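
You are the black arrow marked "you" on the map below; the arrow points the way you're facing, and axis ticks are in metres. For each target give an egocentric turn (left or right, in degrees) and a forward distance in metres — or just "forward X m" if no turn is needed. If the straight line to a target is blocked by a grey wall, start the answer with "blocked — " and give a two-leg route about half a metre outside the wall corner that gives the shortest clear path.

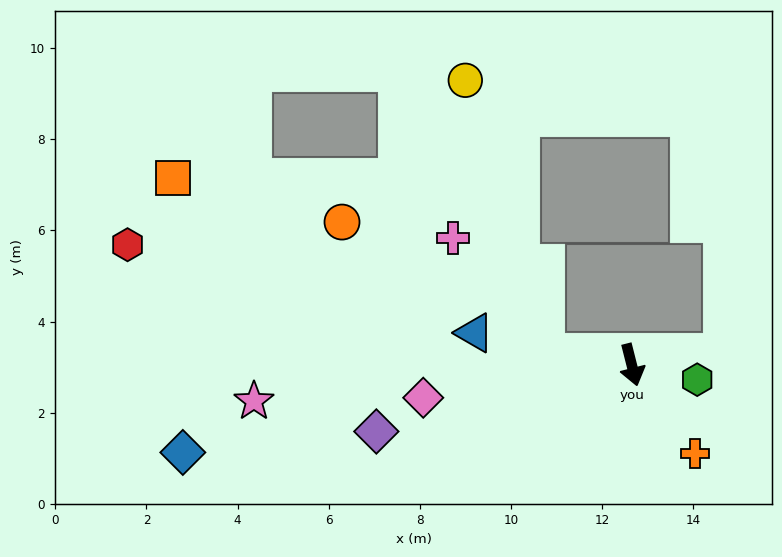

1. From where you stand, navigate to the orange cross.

turn left 21°, forward 2.4 m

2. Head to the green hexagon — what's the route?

turn left 63°, forward 1.5 m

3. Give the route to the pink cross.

blocked — turn right 112°, forward 1.9 m, then turn right 43°, forward 3.2 m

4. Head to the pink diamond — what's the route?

turn right 95°, forward 4.6 m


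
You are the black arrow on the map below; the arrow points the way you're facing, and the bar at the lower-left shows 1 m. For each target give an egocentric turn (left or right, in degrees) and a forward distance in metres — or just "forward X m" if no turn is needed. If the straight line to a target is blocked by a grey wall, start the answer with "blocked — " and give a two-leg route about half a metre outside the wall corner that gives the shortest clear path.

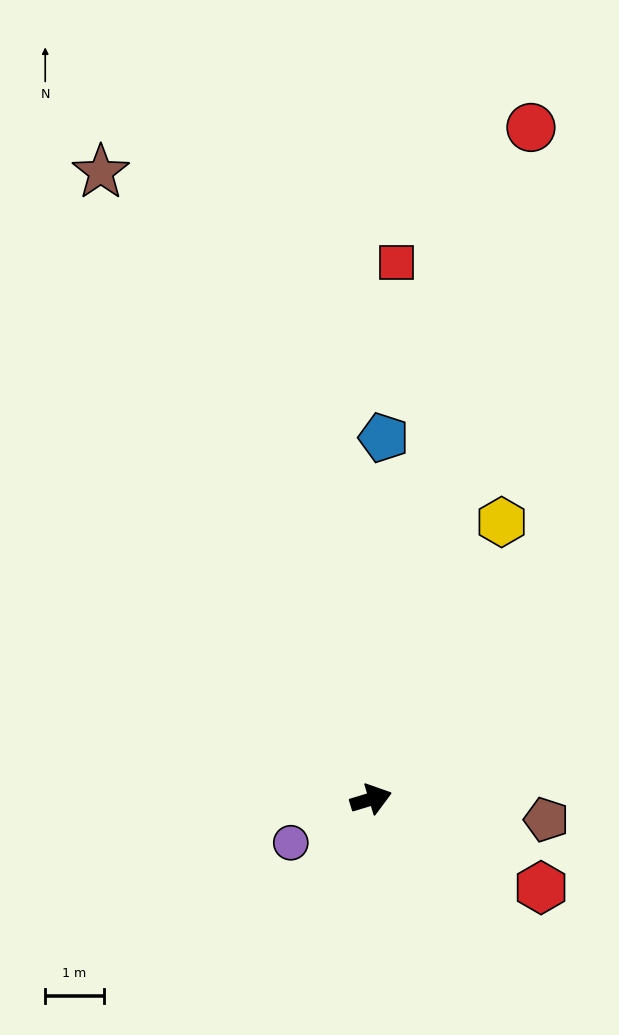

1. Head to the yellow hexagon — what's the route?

turn left 48°, forward 5.2 m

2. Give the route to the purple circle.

turn right 168°, forward 1.6 m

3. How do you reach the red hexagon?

turn right 44°, forward 3.3 m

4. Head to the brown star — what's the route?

turn left 96°, forward 11.7 m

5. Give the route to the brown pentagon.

turn right 24°, forward 3.0 m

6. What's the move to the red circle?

turn left 60°, forward 11.8 m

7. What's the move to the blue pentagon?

turn left 71°, forward 6.2 m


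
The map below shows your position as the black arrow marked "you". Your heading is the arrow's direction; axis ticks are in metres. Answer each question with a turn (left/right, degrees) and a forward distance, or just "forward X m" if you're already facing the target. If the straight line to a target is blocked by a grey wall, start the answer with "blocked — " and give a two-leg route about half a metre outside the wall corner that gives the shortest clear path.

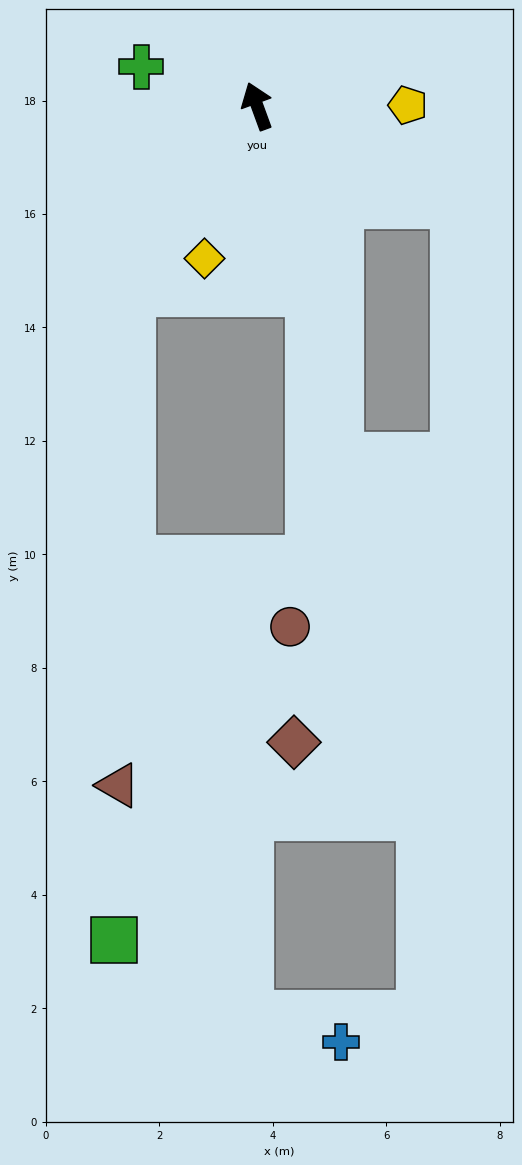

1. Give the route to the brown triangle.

blocked — turn left 126°, forward 4.0 m, then turn left 32°, forward 8.7 m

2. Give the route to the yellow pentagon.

turn right 110°, forward 2.7 m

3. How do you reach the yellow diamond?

turn left 141°, forward 2.8 m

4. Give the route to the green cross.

turn left 51°, forward 2.2 m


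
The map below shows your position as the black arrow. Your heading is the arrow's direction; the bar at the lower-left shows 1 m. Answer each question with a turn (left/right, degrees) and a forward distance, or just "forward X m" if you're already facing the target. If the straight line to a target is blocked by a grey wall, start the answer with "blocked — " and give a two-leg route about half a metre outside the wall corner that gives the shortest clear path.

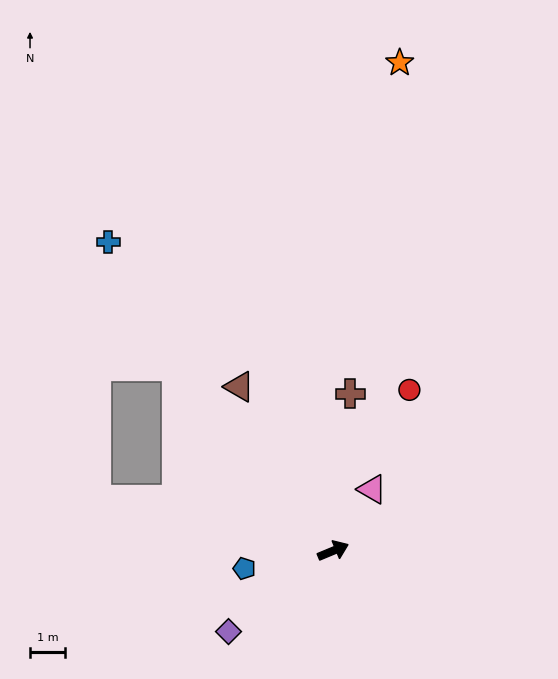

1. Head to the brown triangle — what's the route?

turn left 97°, forward 5.4 m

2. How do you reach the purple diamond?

turn right 165°, forward 3.8 m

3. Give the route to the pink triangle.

turn left 35°, forward 2.1 m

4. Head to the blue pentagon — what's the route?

turn left 169°, forward 2.6 m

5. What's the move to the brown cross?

turn left 61°, forward 4.5 m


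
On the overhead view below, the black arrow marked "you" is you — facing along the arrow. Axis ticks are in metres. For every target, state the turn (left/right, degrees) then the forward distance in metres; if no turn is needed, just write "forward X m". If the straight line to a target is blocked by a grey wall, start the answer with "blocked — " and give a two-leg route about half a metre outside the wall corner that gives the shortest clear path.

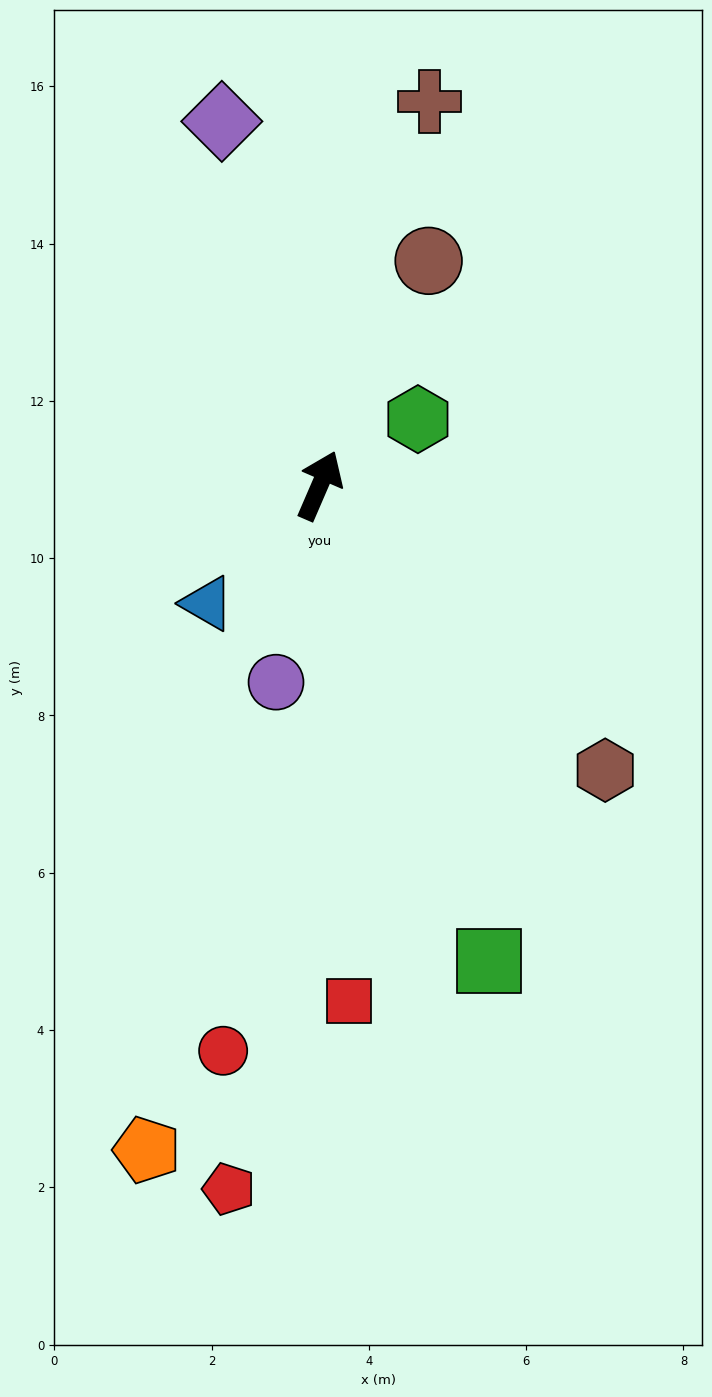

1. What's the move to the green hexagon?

turn right 33°, forward 1.5 m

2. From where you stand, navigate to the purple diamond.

turn left 38°, forward 4.8 m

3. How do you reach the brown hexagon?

turn right 112°, forward 5.1 m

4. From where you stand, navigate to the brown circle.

turn right 2°, forward 3.2 m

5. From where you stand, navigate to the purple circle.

turn right 169°, forward 2.6 m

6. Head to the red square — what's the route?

turn right 153°, forward 6.6 m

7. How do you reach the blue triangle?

turn left 160°, forward 2.1 m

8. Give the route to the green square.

turn right 137°, forward 6.4 m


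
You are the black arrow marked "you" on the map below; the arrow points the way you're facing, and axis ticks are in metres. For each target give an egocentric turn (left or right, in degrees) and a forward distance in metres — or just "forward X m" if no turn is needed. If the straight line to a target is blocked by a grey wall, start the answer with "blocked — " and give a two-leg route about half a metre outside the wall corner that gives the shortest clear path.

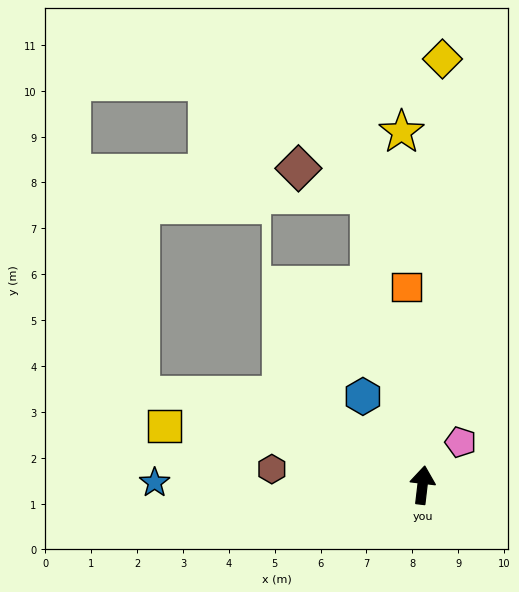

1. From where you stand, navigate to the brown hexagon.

turn left 91°, forward 3.3 m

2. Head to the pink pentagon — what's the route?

turn right 35°, forward 1.3 m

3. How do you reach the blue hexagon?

turn left 41°, forward 2.3 m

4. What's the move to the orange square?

turn left 11°, forward 4.3 m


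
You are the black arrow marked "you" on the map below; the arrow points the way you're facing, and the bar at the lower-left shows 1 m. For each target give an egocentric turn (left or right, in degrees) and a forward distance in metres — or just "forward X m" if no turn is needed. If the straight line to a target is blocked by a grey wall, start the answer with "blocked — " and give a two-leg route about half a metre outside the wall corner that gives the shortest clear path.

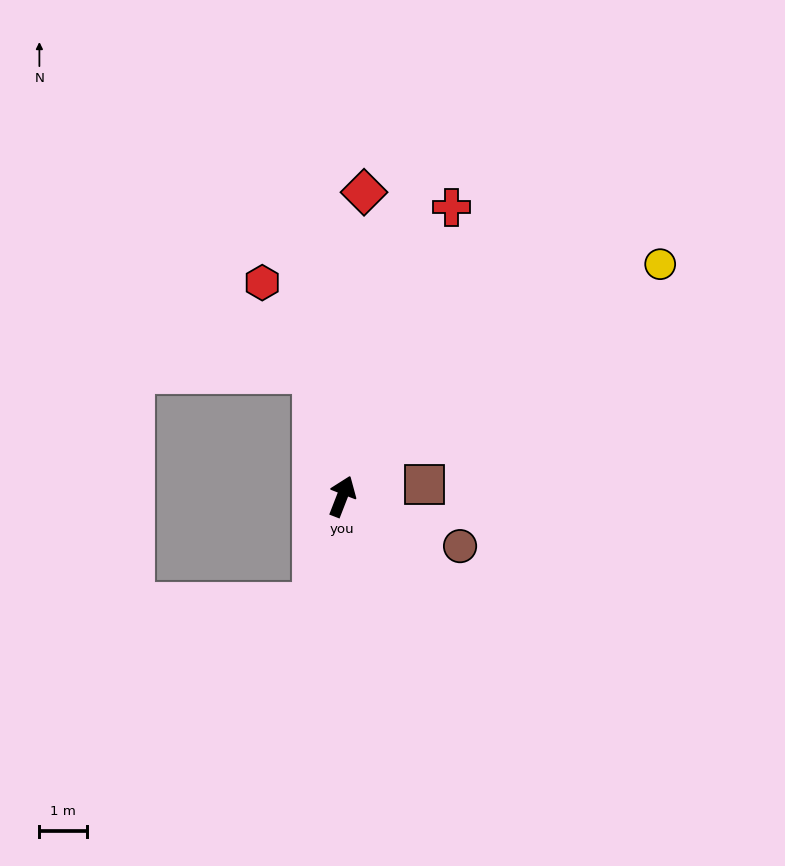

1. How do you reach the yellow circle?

turn right 33°, forward 8.2 m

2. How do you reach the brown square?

turn right 61°, forward 1.7 m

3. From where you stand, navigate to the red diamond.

turn left 17°, forward 6.4 m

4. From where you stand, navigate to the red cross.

forward 6.5 m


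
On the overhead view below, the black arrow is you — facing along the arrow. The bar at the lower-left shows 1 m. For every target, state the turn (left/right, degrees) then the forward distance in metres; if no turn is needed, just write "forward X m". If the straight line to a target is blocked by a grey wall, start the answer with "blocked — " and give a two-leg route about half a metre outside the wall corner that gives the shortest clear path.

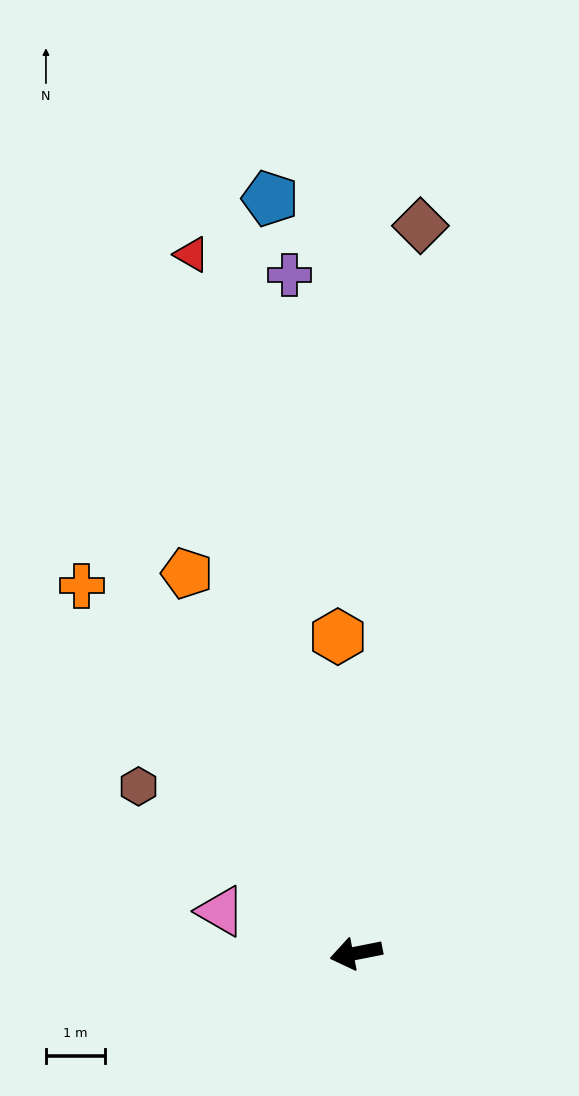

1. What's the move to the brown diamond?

turn right 106°, forward 12.3 m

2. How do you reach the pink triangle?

turn right 28°, forward 2.4 m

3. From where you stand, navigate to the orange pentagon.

turn right 77°, forward 7.0 m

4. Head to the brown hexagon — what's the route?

turn right 49°, forward 4.6 m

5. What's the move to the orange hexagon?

turn right 98°, forward 5.3 m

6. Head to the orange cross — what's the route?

turn right 64°, forward 7.7 m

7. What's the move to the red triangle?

turn right 88°, forward 12.1 m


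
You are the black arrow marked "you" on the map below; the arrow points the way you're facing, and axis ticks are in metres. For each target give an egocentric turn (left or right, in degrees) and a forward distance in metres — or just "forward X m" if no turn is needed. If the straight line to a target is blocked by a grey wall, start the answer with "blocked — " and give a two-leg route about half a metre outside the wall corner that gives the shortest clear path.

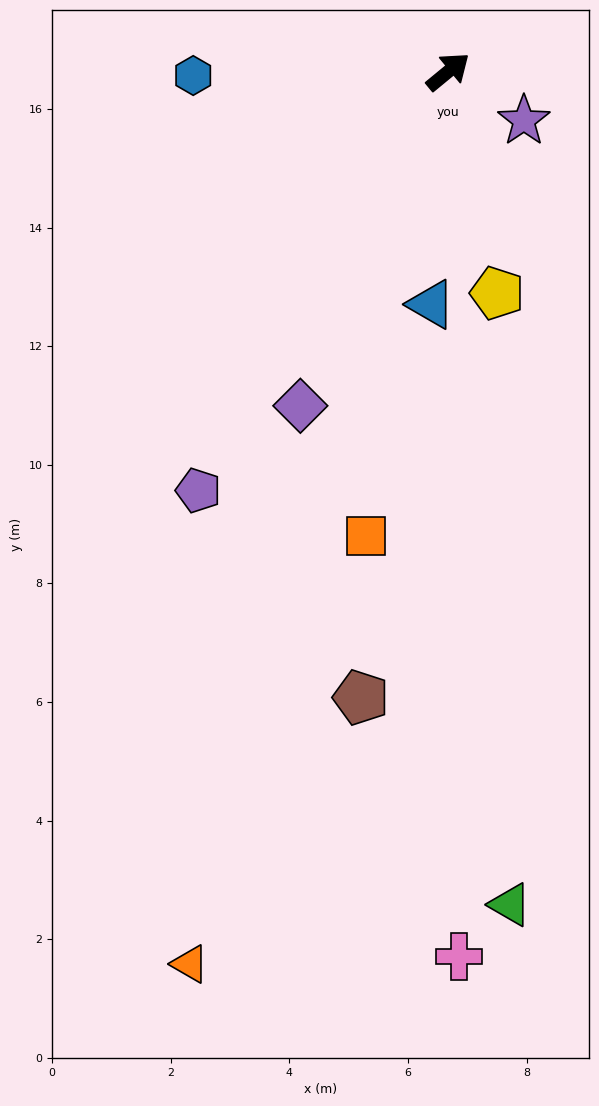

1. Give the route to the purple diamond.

turn right 153°, forward 6.2 m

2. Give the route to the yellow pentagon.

turn right 117°, forward 3.8 m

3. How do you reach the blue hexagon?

turn left 141°, forward 4.3 m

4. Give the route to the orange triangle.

turn right 146°, forward 15.7 m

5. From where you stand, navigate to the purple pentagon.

turn right 160°, forward 8.2 m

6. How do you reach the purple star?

turn right 72°, forward 1.5 m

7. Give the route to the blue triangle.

turn right 134°, forward 3.9 m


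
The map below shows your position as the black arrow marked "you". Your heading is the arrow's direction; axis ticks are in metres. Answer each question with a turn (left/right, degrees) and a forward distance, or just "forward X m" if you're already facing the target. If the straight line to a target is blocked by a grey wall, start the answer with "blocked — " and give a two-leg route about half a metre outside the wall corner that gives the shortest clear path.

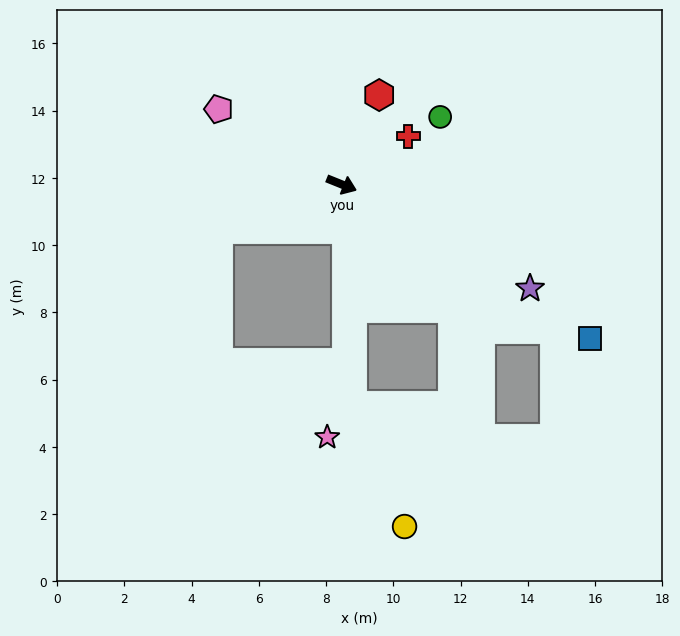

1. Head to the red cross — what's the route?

turn left 58°, forward 2.4 m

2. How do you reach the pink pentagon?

turn left 170°, forward 4.3 m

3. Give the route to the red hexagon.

turn left 89°, forward 2.9 m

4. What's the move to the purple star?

turn right 7°, forward 6.4 m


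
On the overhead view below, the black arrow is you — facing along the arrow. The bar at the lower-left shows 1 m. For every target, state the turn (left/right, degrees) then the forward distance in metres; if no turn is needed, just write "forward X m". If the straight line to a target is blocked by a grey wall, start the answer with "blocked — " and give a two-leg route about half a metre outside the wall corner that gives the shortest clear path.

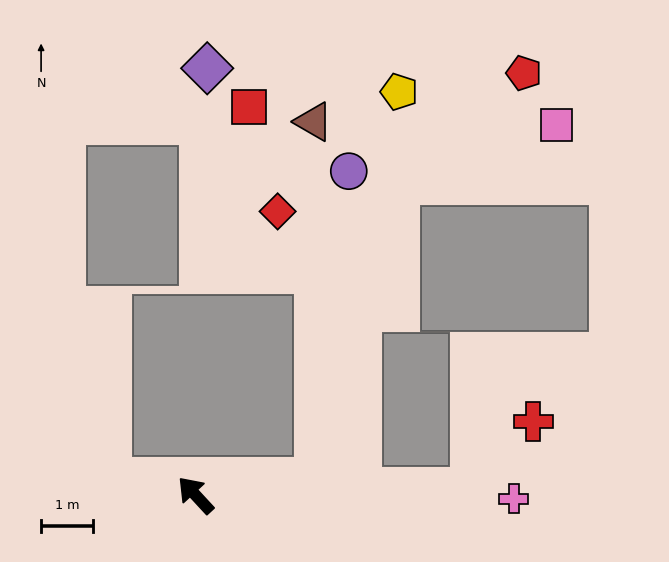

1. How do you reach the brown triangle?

blocked — turn right 125°, forward 2.4 m, then turn left 83°, forward 6.9 m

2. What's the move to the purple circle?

blocked — turn right 125°, forward 2.4 m, then turn left 76°, forward 6.0 m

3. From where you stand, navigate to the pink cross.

turn right 133°, forward 6.2 m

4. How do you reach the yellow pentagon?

blocked — turn right 125°, forward 2.4 m, then turn left 70°, forward 7.7 m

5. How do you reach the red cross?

blocked — turn right 131°, forward 5.4 m, then turn left 46°, forward 1.8 m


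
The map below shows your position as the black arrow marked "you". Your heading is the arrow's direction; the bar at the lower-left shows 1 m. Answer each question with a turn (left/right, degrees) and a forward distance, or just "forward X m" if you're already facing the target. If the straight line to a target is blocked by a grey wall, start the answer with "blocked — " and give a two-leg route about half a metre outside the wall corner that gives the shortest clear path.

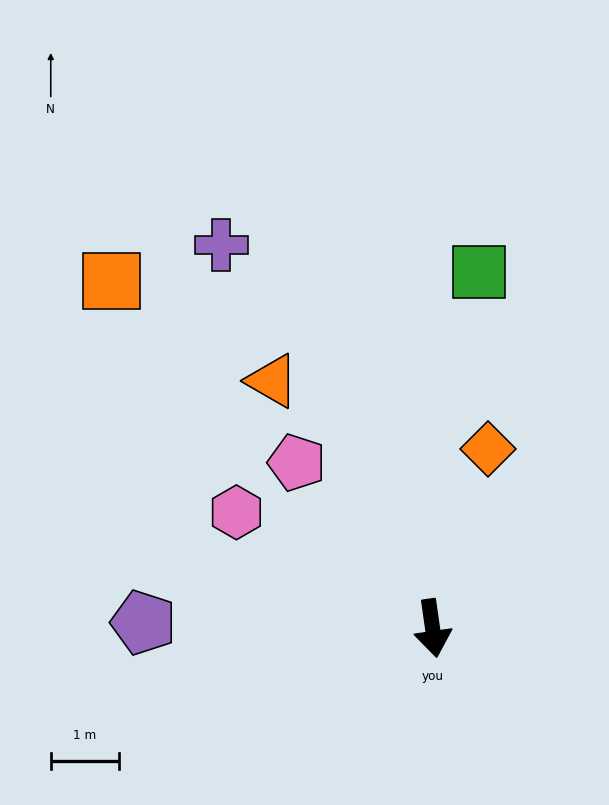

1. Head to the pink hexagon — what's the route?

turn right 129°, forward 3.3 m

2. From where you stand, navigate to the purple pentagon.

turn right 99°, forward 4.2 m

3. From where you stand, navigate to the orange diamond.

turn left 155°, forward 2.7 m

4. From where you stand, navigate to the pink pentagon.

turn right 149°, forward 3.1 m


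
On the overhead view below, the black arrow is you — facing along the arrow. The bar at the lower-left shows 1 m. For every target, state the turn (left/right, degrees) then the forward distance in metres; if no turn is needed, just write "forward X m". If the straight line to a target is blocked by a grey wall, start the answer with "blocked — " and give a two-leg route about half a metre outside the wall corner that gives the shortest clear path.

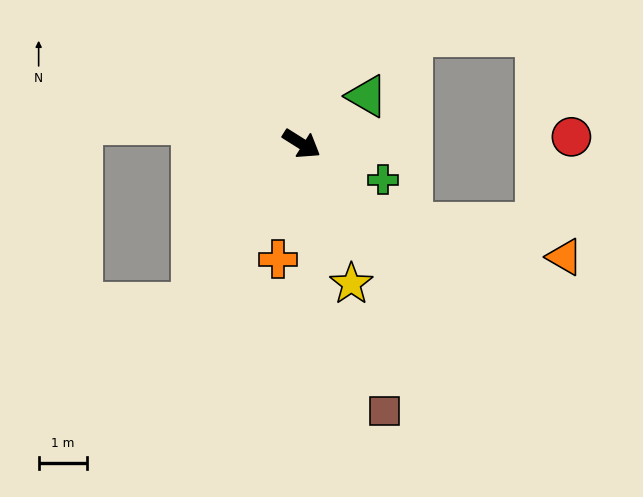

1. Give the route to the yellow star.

turn right 38°, forward 3.1 m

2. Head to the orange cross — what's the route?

turn right 69°, forward 2.4 m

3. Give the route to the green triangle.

turn left 68°, forward 1.7 m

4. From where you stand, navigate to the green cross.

turn left 8°, forward 1.8 m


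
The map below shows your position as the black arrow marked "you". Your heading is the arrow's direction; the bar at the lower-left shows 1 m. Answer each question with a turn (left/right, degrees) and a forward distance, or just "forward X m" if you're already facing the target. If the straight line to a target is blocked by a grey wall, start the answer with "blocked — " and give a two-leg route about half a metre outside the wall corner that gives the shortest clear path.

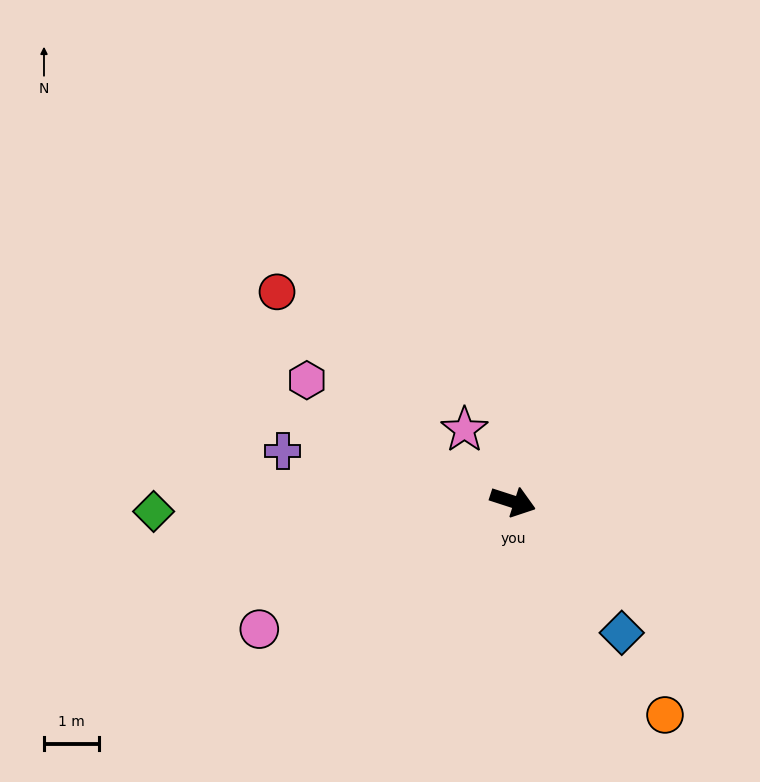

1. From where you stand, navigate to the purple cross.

turn right 174°, forward 4.3 m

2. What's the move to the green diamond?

turn right 160°, forward 6.5 m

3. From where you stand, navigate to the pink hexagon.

turn left 167°, forward 4.4 m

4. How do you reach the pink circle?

turn right 135°, forward 5.2 m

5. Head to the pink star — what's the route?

turn left 142°, forward 1.6 m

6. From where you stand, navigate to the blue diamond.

turn right 32°, forward 3.1 m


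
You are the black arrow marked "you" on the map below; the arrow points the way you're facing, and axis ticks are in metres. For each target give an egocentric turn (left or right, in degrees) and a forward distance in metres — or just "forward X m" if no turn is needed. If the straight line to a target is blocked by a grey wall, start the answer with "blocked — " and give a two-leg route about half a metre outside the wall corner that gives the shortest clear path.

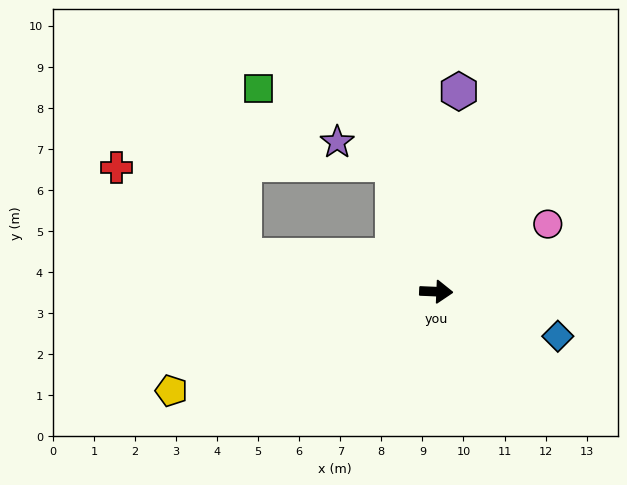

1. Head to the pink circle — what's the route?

turn left 34°, forward 3.2 m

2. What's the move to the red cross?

blocked — turn left 172°, forward 4.8 m, then turn right 24°, forward 3.8 m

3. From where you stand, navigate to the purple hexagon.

turn left 86°, forward 4.9 m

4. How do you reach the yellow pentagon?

turn right 157°, forward 6.9 m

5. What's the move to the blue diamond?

turn right 18°, forward 3.2 m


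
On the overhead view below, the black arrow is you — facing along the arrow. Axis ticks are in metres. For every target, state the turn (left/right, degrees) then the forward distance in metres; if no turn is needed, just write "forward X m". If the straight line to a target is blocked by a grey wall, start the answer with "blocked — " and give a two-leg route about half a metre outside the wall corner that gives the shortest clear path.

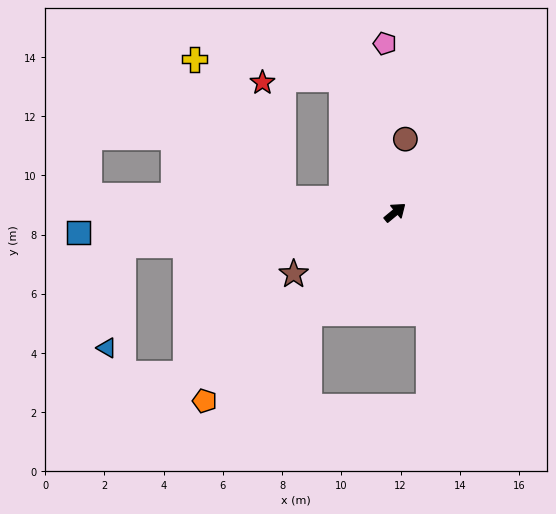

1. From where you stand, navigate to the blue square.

turn left 144°, forward 10.7 m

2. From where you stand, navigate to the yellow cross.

blocked — turn left 133°, forward 3.8 m, then turn right 50°, forward 5.6 m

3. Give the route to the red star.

blocked — turn left 133°, forward 3.8 m, then turn right 72°, forward 4.0 m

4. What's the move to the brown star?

turn left 172°, forward 4.0 m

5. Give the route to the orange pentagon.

turn right 175°, forward 9.0 m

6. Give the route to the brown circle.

turn left 42°, forward 2.5 m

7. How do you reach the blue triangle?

blocked — turn left 148°, forward 9.2 m, then turn left 73°, forward 3.5 m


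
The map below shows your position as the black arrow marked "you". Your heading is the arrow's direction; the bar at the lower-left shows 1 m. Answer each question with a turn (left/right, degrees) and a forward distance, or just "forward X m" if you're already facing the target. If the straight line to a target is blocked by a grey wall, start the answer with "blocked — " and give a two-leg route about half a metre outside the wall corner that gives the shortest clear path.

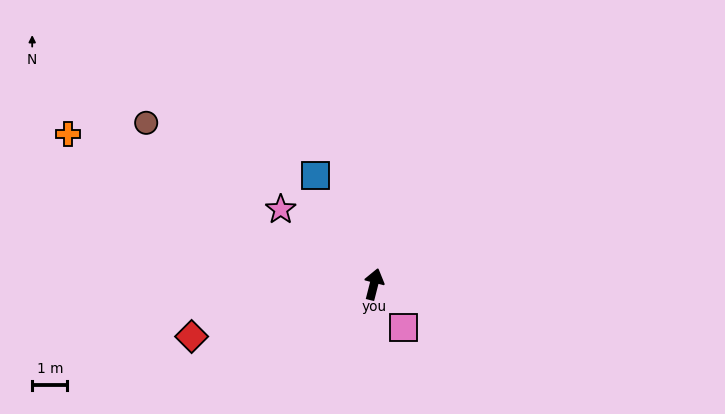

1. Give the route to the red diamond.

turn left 120°, forward 5.4 m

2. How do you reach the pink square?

turn right 132°, forward 1.5 m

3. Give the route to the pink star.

turn left 66°, forward 3.4 m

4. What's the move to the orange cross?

turn left 78°, forward 9.7 m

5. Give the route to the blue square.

turn left 43°, forward 3.5 m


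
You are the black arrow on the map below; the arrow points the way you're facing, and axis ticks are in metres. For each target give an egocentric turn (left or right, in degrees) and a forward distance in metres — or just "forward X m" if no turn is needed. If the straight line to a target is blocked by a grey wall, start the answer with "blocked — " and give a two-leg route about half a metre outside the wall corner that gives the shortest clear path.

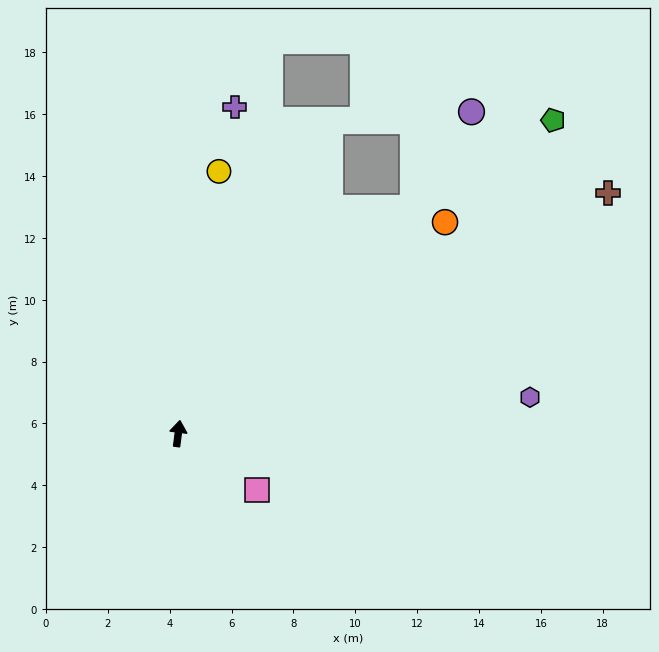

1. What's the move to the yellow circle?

forward 8.6 m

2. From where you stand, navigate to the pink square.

turn right 118°, forward 3.1 m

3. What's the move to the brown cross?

turn right 53°, forward 15.9 m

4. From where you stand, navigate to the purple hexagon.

turn right 77°, forward 11.4 m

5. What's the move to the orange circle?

turn right 44°, forward 11.0 m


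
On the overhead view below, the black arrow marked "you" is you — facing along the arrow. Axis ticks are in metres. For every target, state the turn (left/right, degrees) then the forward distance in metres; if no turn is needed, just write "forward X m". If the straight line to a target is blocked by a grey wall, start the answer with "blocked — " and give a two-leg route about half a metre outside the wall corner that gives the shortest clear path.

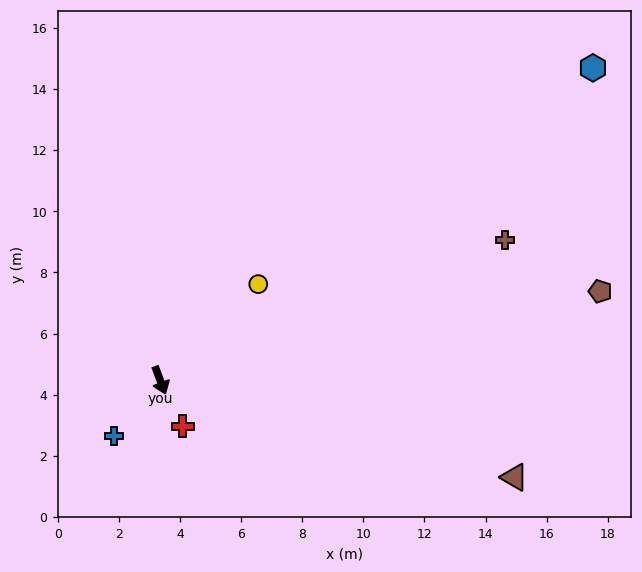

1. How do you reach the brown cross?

turn left 92°, forward 12.2 m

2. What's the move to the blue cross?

turn right 60°, forward 2.4 m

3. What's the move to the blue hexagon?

turn left 105°, forward 17.5 m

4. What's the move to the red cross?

turn left 5°, forward 1.7 m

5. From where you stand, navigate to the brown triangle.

turn left 54°, forward 12.0 m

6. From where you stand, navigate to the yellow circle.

turn left 114°, forward 4.5 m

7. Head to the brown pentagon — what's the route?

turn left 81°, forward 14.7 m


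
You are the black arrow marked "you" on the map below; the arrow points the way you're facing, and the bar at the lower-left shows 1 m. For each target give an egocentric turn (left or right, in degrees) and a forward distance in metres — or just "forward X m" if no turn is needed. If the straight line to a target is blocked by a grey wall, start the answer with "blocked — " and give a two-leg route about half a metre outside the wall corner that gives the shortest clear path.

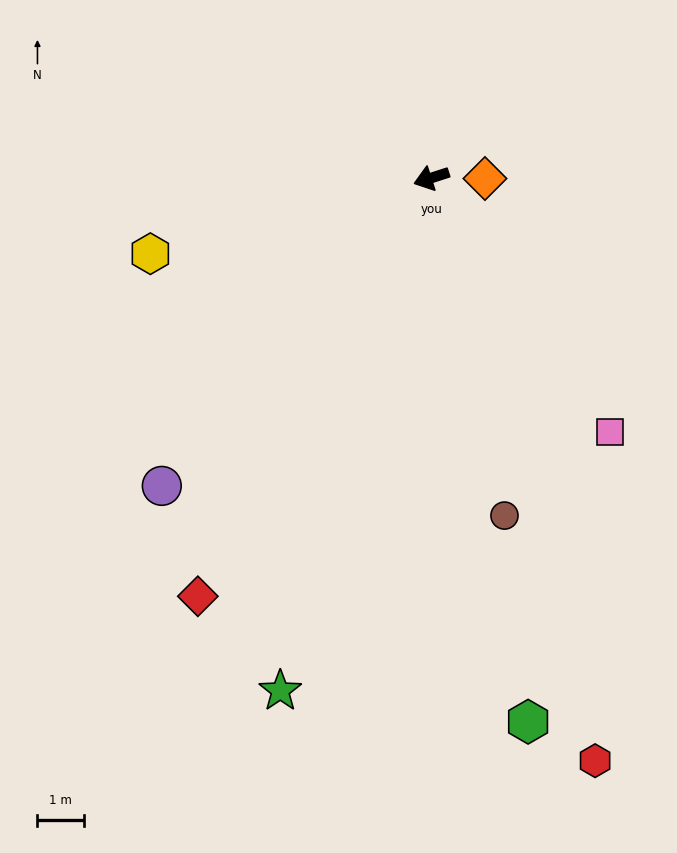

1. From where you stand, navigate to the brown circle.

turn left 84°, forward 7.4 m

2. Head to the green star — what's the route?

turn left 56°, forward 11.5 m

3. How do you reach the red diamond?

turn left 43°, forward 10.3 m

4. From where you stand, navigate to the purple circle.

turn left 31°, forward 8.8 m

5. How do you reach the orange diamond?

turn left 161°, forward 1.2 m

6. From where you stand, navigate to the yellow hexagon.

turn right 3°, forward 6.3 m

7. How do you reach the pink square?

turn left 107°, forward 6.7 m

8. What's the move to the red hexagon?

turn left 88°, forward 13.0 m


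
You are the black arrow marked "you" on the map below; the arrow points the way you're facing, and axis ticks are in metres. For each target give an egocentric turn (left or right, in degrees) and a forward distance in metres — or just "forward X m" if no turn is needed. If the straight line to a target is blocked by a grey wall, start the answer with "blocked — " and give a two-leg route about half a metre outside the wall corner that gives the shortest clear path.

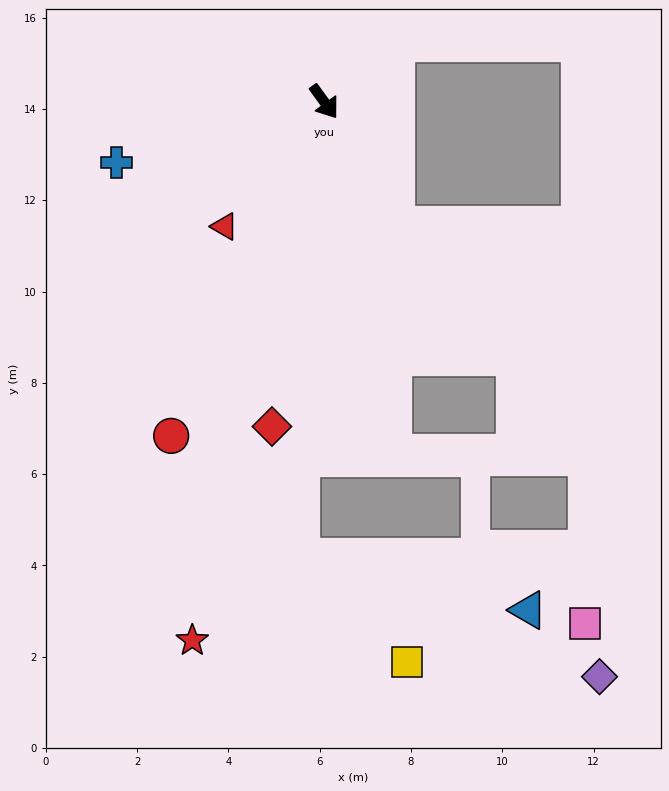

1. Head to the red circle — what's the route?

turn right 61°, forward 8.1 m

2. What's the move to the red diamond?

turn right 45°, forward 7.2 m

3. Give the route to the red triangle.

turn right 75°, forward 3.5 m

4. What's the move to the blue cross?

turn right 110°, forward 4.7 m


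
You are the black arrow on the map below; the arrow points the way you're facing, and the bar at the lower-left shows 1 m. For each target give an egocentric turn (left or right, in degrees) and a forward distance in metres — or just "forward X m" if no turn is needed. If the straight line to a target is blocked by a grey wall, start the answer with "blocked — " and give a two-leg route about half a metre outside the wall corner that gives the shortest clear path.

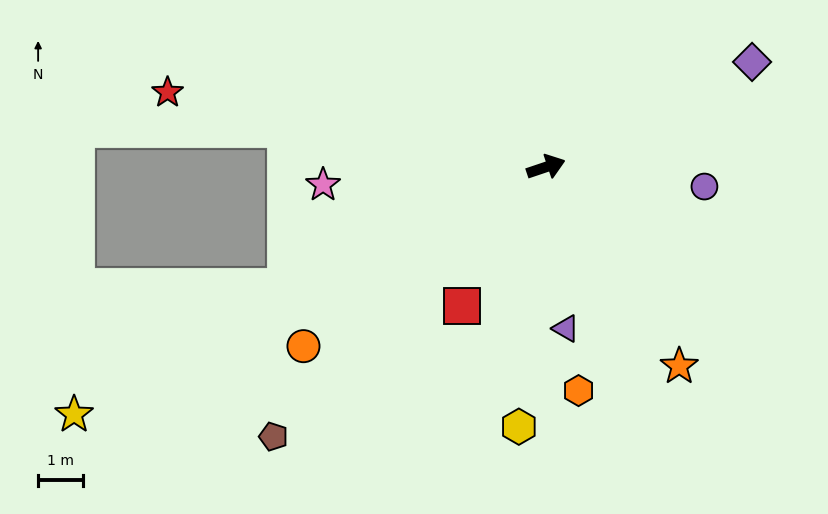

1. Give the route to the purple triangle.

turn right 102°, forward 3.6 m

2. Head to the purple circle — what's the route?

turn right 26°, forward 3.6 m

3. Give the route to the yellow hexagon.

turn right 115°, forward 5.8 m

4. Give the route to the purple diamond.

turn left 8°, forward 5.2 m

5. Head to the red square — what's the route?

turn right 140°, forward 3.6 m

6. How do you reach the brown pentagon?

turn right 154°, forward 8.5 m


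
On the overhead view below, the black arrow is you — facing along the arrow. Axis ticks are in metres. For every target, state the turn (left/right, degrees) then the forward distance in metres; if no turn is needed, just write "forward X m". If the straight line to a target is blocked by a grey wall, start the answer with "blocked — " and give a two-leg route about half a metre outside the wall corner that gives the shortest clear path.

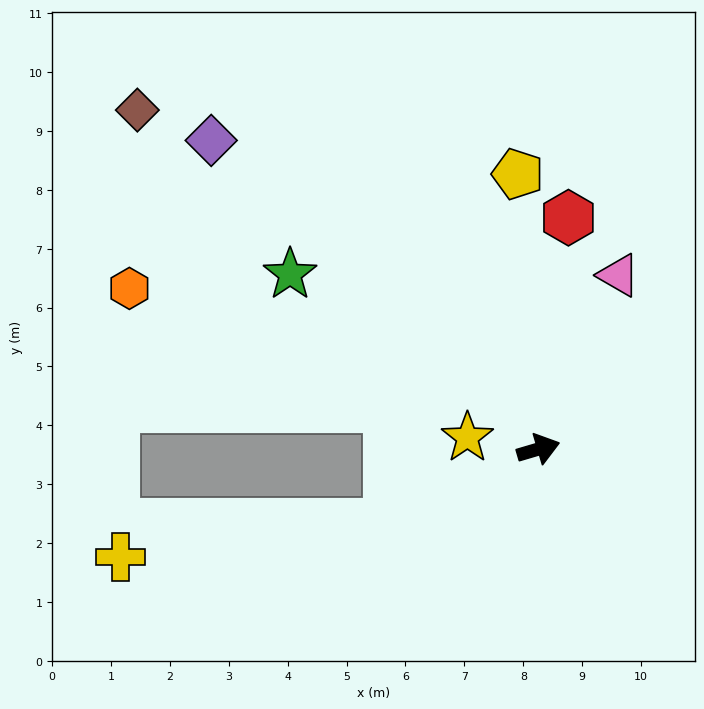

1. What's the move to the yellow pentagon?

turn left 78°, forward 4.7 m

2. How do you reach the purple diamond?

turn left 120°, forward 7.6 m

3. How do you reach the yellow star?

turn left 154°, forward 1.2 m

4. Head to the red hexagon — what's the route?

turn left 66°, forward 4.0 m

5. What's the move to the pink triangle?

turn left 49°, forward 3.2 m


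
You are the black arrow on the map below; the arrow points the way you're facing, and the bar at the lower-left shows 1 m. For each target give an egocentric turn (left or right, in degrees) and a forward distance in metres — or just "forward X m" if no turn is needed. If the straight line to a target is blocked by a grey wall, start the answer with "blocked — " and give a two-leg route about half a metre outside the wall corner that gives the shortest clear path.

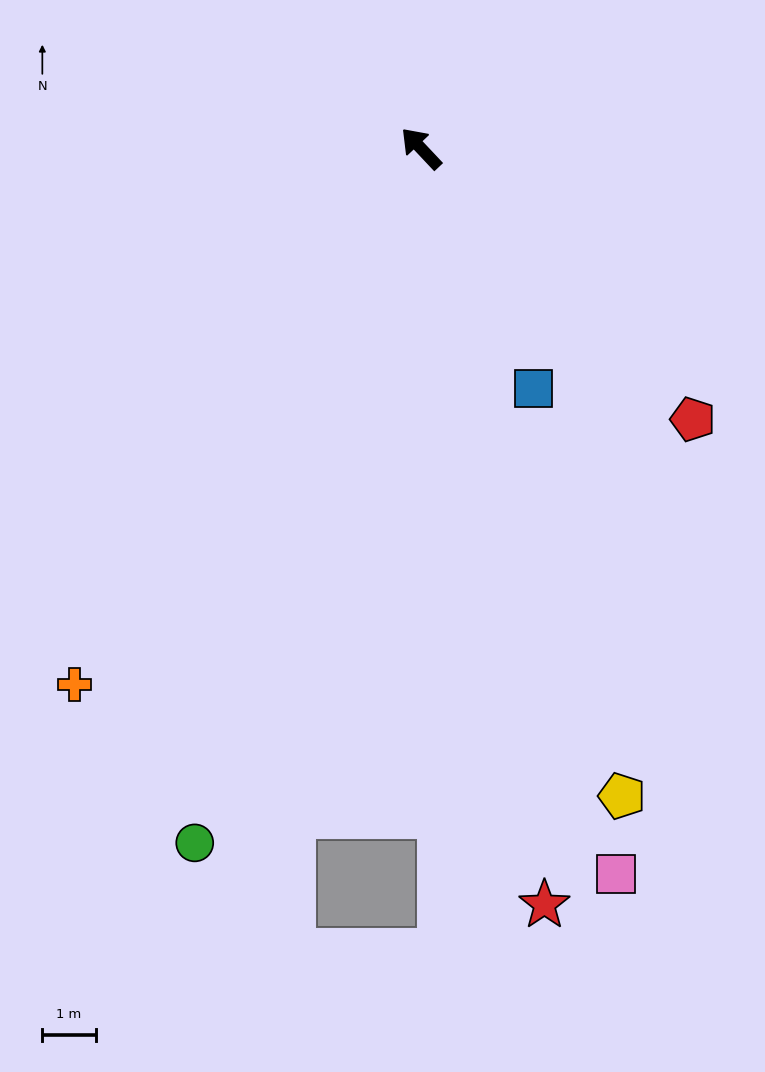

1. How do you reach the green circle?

turn left 119°, forward 13.7 m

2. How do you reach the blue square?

turn left 162°, forward 5.0 m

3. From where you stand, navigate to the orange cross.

turn left 104°, forward 12.0 m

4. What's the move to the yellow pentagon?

turn left 154°, forward 12.7 m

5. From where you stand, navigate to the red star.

turn left 146°, forward 14.4 m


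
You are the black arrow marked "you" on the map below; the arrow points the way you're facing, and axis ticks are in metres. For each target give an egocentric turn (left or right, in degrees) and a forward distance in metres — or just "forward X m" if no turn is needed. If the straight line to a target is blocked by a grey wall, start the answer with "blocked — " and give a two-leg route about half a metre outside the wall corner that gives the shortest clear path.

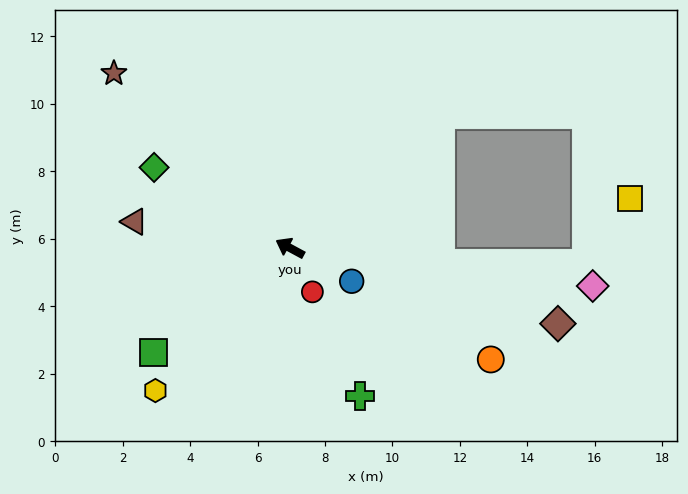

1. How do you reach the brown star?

turn right 16°, forward 7.4 m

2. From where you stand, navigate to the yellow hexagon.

turn left 75°, forward 5.8 m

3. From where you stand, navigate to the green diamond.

turn right 2°, forward 4.7 m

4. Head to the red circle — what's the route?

turn left 145°, forward 1.5 m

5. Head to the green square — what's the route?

turn left 66°, forward 5.1 m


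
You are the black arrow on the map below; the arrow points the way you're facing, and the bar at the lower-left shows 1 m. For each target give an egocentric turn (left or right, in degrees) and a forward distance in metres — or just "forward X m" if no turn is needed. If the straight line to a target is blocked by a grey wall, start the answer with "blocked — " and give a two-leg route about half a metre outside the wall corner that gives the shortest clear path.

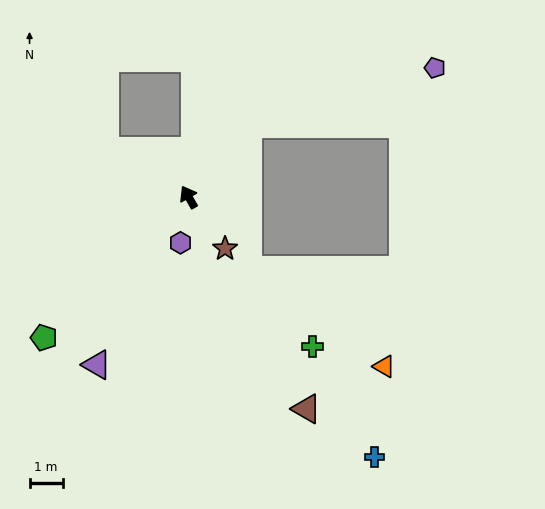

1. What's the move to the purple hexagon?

turn left 140°, forward 1.4 m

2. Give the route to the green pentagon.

turn left 104°, forward 6.1 m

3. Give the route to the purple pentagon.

blocked — turn right 69°, forward 2.8 m, then turn right 34°, forward 5.9 m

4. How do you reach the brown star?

turn right 175°, forward 1.9 m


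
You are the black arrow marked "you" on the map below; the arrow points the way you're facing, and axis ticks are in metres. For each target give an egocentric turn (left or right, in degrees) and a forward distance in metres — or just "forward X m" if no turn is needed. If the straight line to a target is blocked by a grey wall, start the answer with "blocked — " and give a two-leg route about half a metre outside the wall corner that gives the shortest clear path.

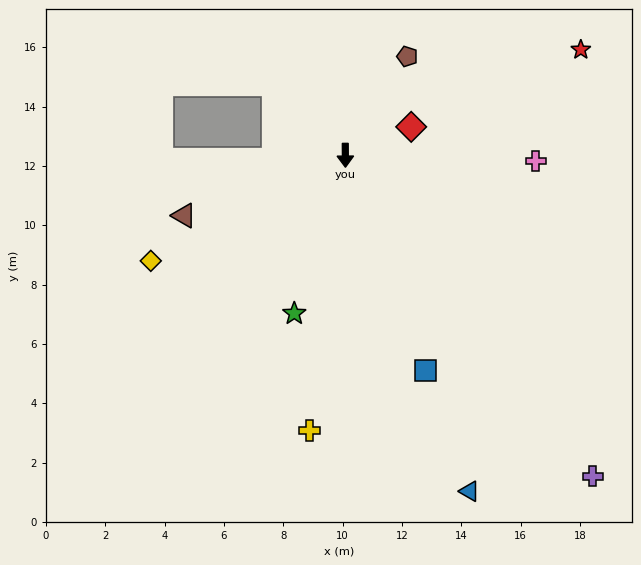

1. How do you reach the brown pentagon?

turn left 147°, forward 3.9 m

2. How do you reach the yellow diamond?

turn right 62°, forward 7.5 m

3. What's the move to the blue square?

turn left 20°, forward 7.8 m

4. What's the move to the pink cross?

turn left 88°, forward 6.4 m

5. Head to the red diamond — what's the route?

turn left 113°, forward 2.4 m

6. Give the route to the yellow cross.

turn right 8°, forward 9.3 m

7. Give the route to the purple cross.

turn left 37°, forward 13.7 m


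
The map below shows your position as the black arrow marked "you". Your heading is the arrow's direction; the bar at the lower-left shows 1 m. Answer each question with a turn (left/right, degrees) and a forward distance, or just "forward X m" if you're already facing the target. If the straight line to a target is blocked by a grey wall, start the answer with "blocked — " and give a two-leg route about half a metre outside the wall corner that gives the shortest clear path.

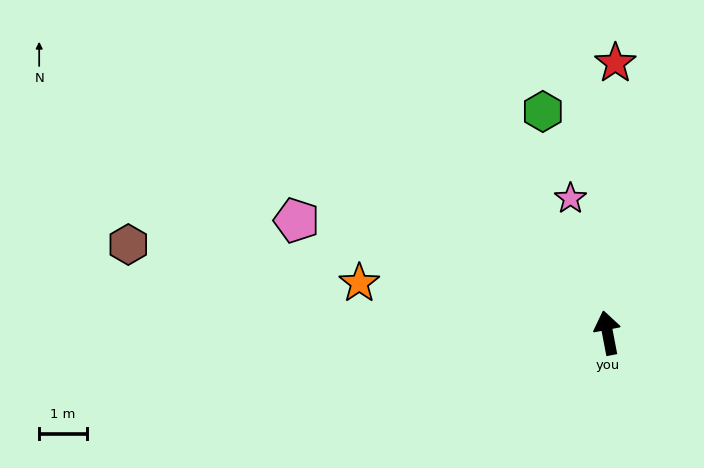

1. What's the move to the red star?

turn right 13°, forward 5.6 m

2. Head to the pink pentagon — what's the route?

turn left 59°, forward 6.9 m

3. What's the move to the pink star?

turn left 5°, forward 2.9 m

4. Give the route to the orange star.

turn left 68°, forward 5.3 m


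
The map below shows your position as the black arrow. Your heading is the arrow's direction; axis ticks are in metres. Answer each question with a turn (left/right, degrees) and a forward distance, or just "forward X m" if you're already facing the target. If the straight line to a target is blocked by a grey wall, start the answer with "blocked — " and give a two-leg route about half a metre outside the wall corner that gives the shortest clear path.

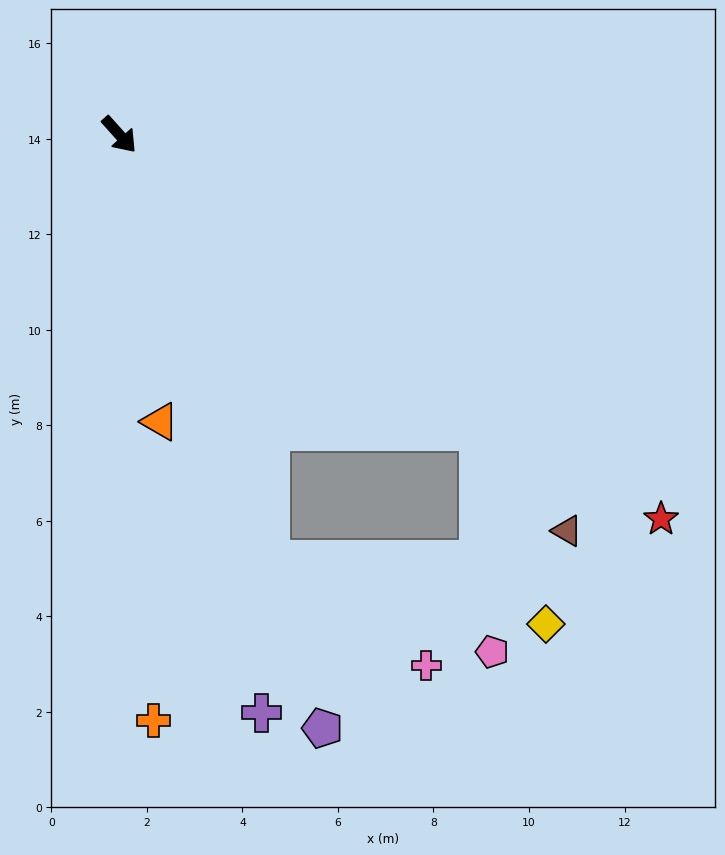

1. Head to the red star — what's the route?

turn left 13°, forward 13.9 m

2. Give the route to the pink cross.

blocked — turn right 22°, forward 9.5 m, then turn left 36°, forward 3.9 m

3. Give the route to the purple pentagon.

turn right 23°, forward 13.1 m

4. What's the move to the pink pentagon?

blocked — turn left 9°, forward 9.8 m, then turn right 48°, forward 4.6 m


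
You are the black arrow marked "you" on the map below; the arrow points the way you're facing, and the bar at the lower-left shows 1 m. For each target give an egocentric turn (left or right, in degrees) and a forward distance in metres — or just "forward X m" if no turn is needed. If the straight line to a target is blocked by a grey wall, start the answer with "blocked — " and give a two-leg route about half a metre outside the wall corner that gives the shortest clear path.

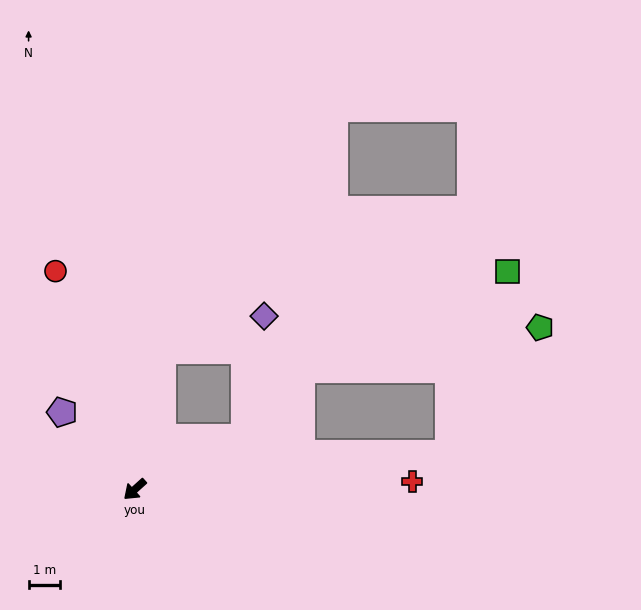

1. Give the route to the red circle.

turn right 112°, forward 7.3 m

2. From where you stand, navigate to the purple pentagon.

turn right 89°, forward 3.3 m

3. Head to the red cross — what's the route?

turn left 140°, forward 8.8 m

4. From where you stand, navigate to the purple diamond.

blocked — turn left 163°, forward 3.8 m, then turn left 56°, forward 3.9 m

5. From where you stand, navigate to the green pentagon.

blocked — turn left 145°, forward 9.9 m, then turn left 47°, forward 4.9 m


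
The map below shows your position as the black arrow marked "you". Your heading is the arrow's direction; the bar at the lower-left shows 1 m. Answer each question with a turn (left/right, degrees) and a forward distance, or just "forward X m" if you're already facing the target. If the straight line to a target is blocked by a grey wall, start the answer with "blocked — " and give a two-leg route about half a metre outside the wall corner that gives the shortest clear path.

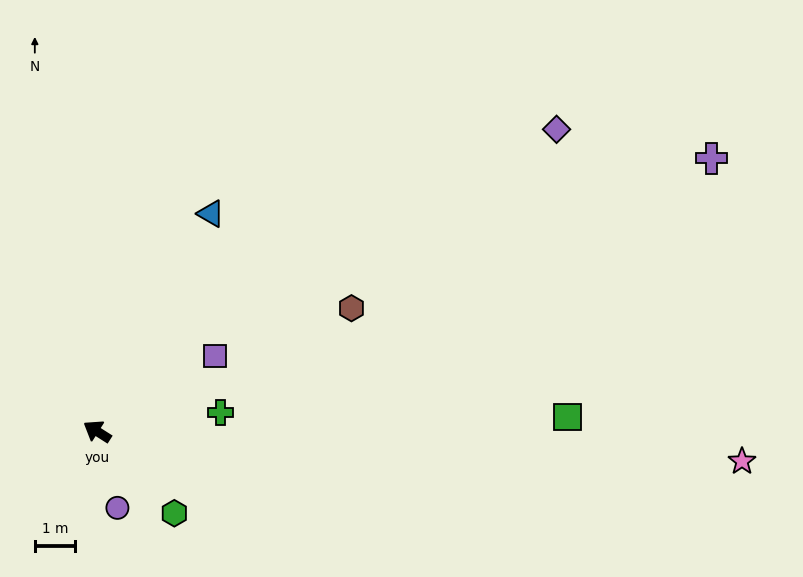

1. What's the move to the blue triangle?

turn right 85°, forward 6.2 m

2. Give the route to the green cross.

turn right 139°, forward 3.1 m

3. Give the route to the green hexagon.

turn left 166°, forward 2.8 m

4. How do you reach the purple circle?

turn left 137°, forward 2.0 m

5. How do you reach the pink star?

turn right 150°, forward 16.2 m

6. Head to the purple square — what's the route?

turn right 115°, forward 3.5 m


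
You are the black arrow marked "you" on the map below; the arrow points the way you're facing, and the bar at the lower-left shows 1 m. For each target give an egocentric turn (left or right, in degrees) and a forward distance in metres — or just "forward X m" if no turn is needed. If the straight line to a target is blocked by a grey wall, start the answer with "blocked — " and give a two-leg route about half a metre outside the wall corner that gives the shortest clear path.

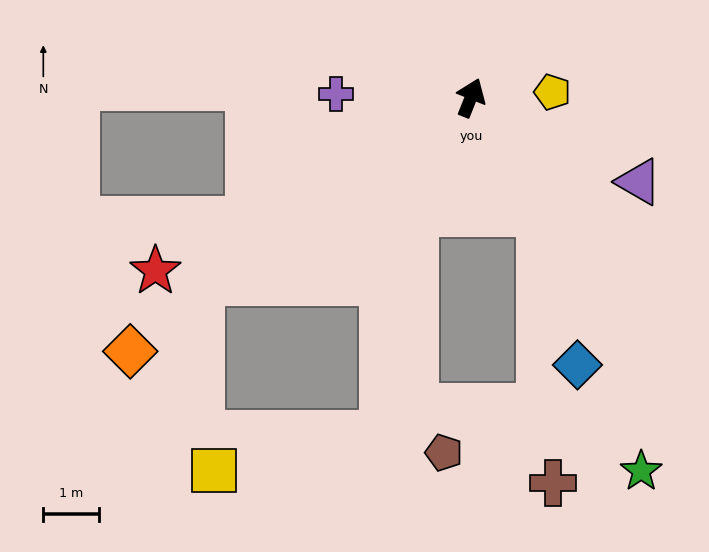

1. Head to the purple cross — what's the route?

turn left 110°, forward 2.4 m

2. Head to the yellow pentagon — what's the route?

turn right 64°, forward 1.5 m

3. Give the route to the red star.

turn left 141°, forward 6.5 m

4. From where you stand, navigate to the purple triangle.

turn right 95°, forward 3.4 m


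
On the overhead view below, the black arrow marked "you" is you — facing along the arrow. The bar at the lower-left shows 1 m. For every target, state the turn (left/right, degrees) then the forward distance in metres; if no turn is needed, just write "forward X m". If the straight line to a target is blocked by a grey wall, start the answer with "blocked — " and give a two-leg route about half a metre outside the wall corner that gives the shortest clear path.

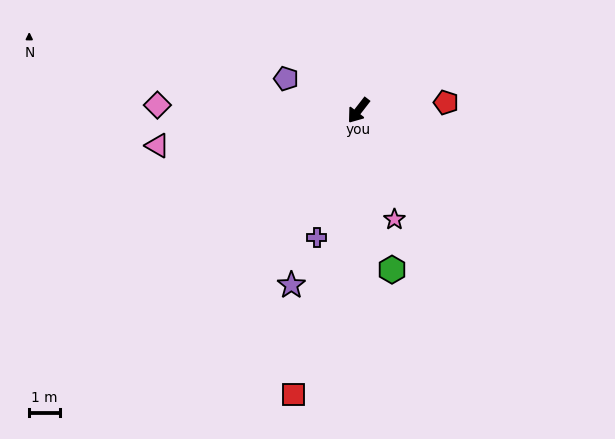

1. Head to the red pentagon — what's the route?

turn left 133°, forward 2.9 m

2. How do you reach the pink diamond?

turn right 54°, forward 6.6 m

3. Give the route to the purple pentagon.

turn right 76°, forward 2.6 m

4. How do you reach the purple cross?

turn left 20°, forward 4.4 m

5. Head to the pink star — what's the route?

turn left 56°, forward 3.8 m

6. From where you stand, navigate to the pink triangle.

turn right 42°, forward 6.7 m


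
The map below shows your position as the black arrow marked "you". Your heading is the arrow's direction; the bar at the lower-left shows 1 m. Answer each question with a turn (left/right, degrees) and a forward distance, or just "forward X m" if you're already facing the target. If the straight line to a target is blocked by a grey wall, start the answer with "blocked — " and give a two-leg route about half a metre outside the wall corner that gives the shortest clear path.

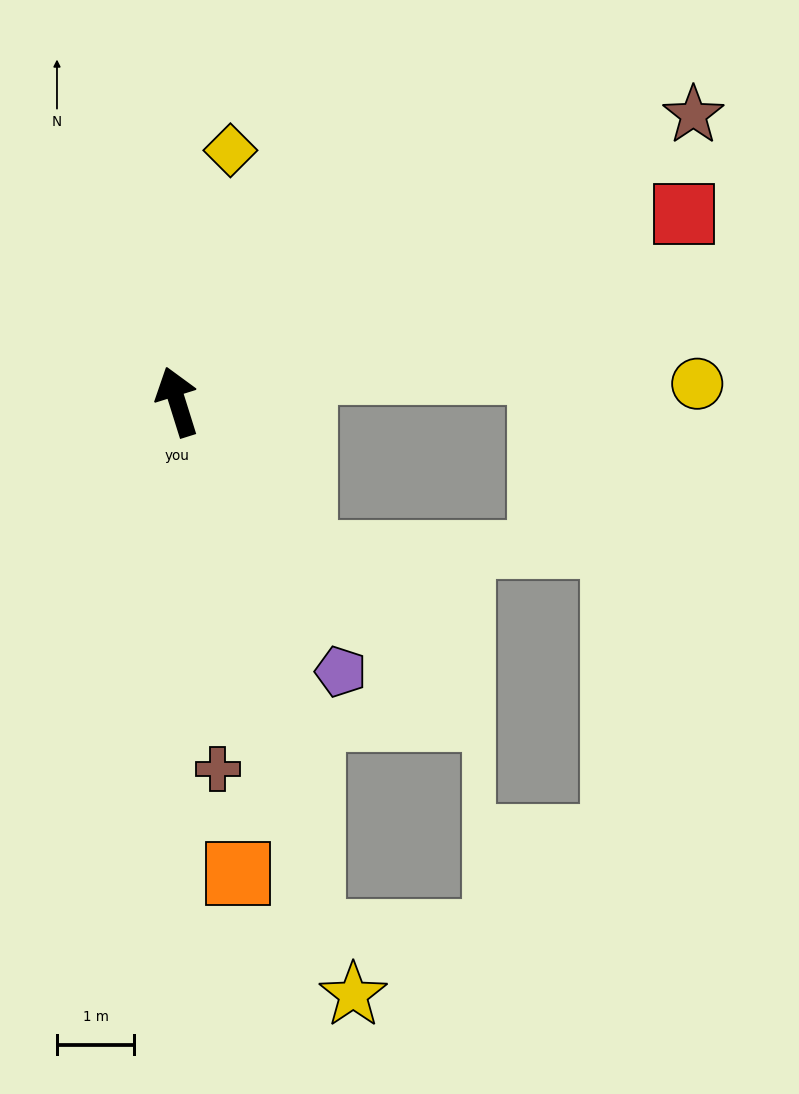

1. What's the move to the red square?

turn right 87°, forward 7.0 m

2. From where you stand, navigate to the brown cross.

turn left 169°, forward 4.8 m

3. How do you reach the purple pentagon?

turn right 166°, forward 4.1 m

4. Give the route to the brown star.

turn right 78°, forward 7.7 m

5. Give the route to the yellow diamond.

turn right 29°, forward 3.3 m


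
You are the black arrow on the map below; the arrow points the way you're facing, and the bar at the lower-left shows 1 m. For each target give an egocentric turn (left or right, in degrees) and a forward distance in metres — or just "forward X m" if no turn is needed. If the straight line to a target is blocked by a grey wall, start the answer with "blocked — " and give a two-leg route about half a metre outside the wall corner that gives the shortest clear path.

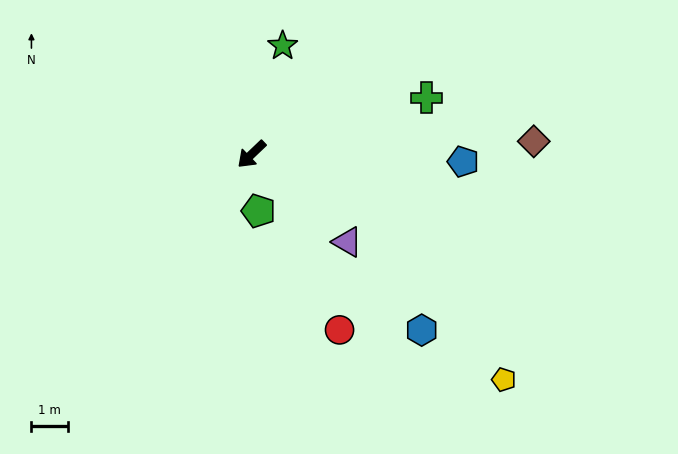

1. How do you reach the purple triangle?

turn left 94°, forward 3.6 m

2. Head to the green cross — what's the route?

turn left 154°, forward 5.0 m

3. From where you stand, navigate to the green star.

turn right 150°, forward 3.1 m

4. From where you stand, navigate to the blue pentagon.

turn left 134°, forward 5.8 m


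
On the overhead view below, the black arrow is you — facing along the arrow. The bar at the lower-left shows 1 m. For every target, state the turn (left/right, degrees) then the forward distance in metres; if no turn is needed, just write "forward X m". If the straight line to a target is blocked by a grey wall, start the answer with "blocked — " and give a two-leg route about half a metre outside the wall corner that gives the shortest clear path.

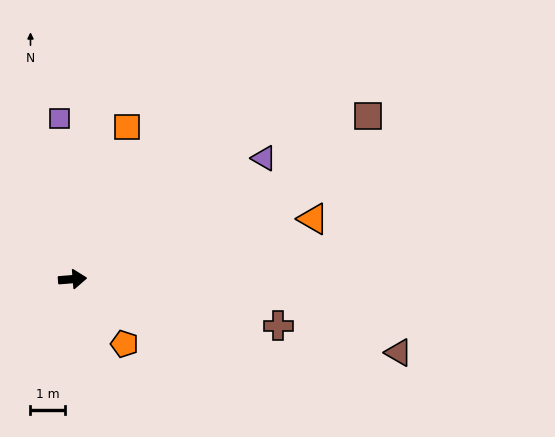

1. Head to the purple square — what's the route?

turn left 90°, forward 4.7 m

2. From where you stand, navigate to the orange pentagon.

turn right 56°, forward 2.4 m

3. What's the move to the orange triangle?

turn left 10°, forward 7.2 m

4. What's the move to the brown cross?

turn right 17°, forward 6.1 m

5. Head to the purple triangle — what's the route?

turn left 28°, forward 6.6 m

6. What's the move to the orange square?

turn left 66°, forward 4.7 m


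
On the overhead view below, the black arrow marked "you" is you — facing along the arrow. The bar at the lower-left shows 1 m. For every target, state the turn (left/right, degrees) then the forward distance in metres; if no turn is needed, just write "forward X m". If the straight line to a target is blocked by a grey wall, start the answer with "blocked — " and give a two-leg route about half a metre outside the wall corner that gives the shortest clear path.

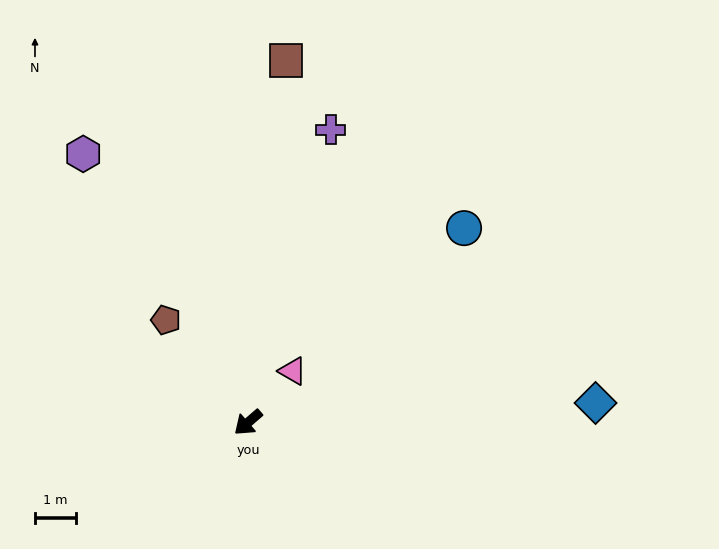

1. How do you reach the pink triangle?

turn right 172°, forward 1.6 m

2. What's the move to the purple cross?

turn right 147°, forward 7.4 m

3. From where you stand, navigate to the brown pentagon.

turn right 92°, forward 3.2 m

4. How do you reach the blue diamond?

turn left 142°, forward 8.4 m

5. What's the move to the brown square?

turn right 137°, forward 8.8 m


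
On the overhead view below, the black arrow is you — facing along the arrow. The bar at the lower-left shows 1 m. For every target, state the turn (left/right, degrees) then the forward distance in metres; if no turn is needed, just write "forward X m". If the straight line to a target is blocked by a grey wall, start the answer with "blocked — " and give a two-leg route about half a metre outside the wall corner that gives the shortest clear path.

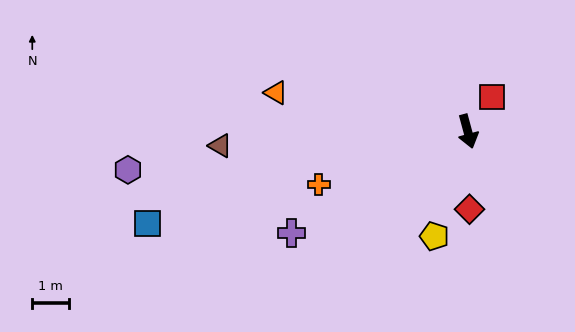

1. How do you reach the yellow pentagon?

turn right 33°, forward 3.0 m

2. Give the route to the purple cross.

turn right 75°, forward 5.6 m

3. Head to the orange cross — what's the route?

turn right 85°, forward 4.3 m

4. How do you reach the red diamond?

turn right 14°, forward 2.1 m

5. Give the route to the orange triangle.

turn right 117°, forward 5.3 m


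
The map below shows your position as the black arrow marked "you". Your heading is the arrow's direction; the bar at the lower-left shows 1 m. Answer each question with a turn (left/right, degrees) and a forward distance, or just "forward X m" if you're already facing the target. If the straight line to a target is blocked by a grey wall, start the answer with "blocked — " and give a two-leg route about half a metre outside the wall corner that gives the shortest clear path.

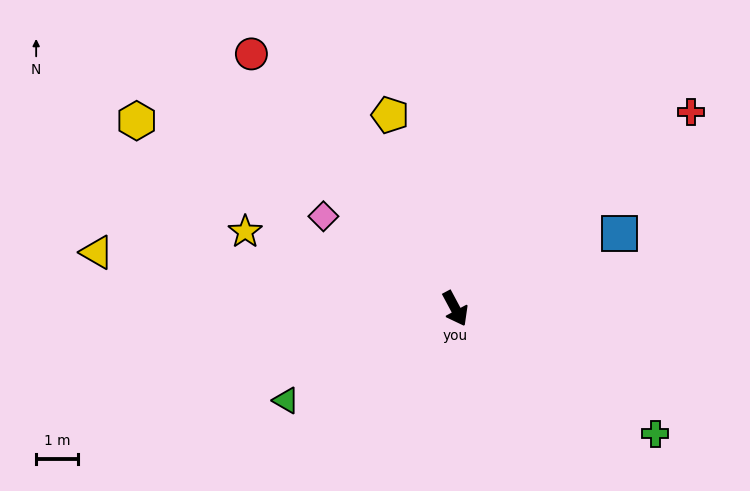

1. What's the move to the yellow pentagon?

turn left 170°, forward 4.9 m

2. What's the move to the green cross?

turn left 30°, forward 5.6 m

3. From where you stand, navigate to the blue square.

turn left 87°, forward 4.3 m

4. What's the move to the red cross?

turn left 102°, forward 7.3 m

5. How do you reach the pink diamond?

turn right 153°, forward 3.8 m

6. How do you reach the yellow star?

turn right 138°, forward 5.3 m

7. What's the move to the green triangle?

turn right 90°, forward 4.6 m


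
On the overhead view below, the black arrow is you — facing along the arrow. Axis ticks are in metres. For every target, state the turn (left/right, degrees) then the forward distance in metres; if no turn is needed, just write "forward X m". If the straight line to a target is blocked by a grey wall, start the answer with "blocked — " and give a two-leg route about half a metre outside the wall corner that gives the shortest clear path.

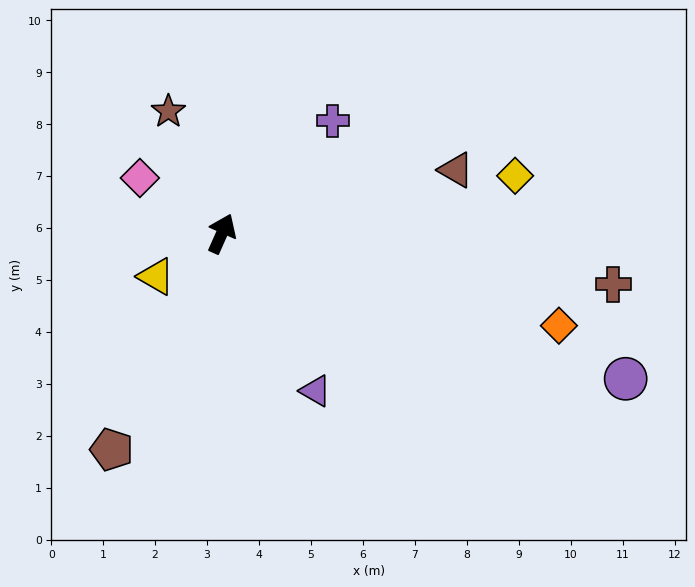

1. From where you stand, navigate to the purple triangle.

turn right 125°, forward 3.5 m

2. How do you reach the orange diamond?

turn right 81°, forward 6.7 m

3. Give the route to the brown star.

turn left 48°, forward 2.6 m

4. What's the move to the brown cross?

turn right 73°, forward 7.6 m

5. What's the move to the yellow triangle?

turn left 147°, forward 1.5 m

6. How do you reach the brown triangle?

turn right 51°, forward 4.7 m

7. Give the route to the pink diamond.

turn left 80°, forward 1.9 m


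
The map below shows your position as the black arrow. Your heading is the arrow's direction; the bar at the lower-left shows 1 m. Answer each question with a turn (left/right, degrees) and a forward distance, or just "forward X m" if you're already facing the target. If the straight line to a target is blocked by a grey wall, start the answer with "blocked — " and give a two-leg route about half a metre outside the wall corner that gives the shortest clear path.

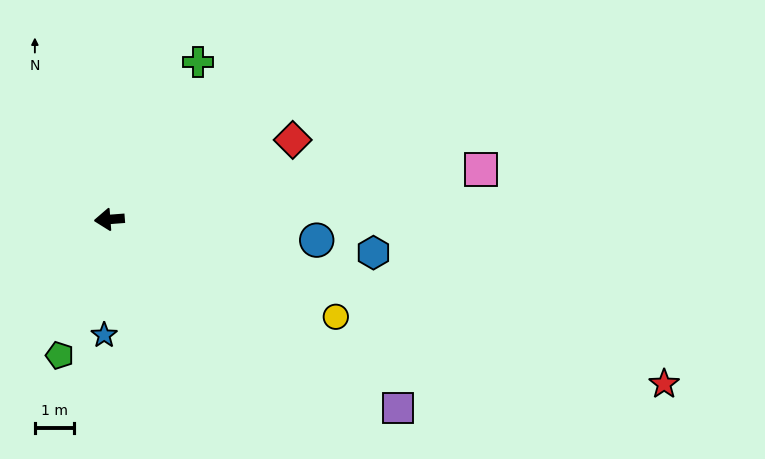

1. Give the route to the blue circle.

turn left 170°, forward 5.3 m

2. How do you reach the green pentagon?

turn left 66°, forward 3.7 m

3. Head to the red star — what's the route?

turn left 159°, forward 14.7 m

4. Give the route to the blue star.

turn left 83°, forward 2.9 m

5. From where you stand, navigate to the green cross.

turn right 124°, forward 4.6 m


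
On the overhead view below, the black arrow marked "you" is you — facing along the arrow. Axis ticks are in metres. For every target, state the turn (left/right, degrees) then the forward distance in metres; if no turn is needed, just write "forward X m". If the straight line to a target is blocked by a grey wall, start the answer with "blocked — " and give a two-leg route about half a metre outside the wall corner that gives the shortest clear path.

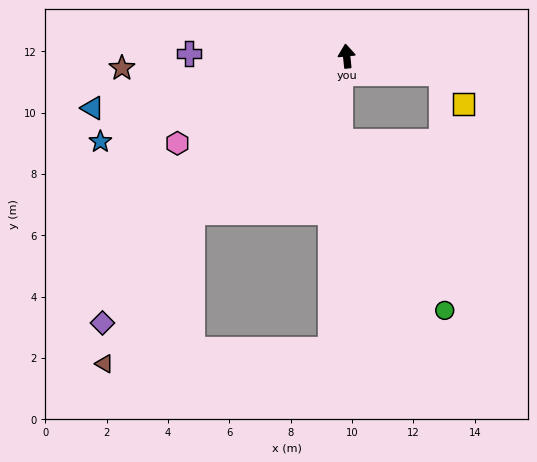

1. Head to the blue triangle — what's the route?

turn left 96°, forward 8.5 m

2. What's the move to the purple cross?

turn left 83°, forward 5.1 m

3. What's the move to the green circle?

blocked — turn right 106°, forward 3.1 m, then turn right 79°, forward 7.7 m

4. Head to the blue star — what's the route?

turn left 103°, forward 8.5 m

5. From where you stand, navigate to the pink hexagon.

turn left 111°, forward 6.2 m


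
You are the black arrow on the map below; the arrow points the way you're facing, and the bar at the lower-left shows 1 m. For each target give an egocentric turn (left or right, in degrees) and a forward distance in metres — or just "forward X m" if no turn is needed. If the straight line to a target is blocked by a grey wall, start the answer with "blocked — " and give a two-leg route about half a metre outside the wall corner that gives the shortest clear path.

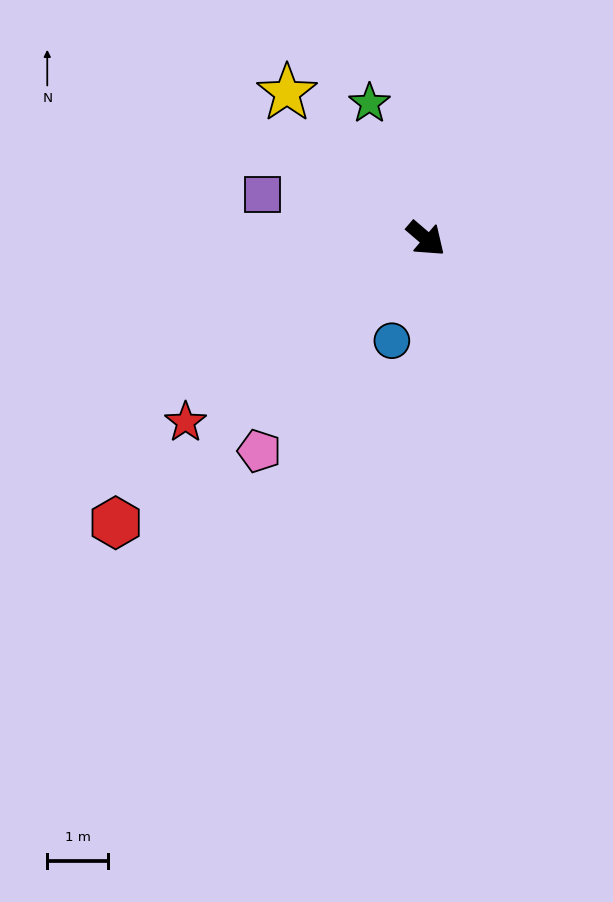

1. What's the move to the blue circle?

turn right 68°, forward 1.8 m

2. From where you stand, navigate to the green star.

turn left 153°, forward 2.4 m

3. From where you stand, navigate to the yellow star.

turn left 174°, forward 3.3 m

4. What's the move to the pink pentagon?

turn right 88°, forward 4.4 m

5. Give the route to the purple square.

turn right 155°, forward 2.8 m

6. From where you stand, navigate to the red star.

turn right 102°, forward 5.0 m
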